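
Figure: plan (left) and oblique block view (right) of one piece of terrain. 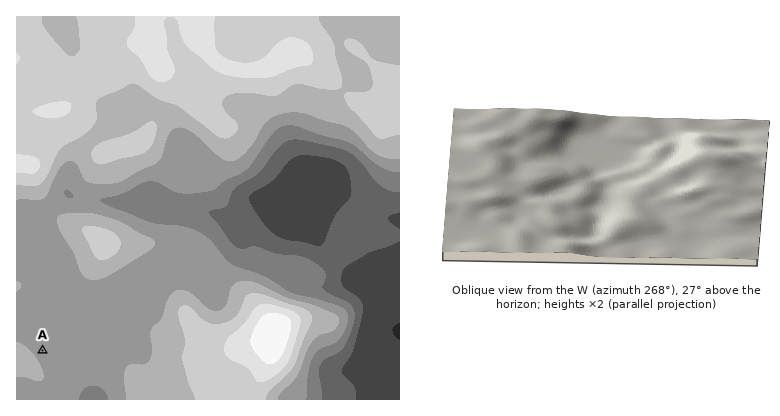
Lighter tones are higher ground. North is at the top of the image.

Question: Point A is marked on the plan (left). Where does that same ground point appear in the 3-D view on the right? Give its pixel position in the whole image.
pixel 718 248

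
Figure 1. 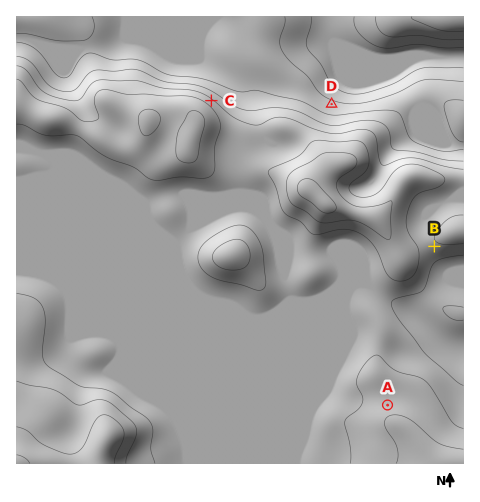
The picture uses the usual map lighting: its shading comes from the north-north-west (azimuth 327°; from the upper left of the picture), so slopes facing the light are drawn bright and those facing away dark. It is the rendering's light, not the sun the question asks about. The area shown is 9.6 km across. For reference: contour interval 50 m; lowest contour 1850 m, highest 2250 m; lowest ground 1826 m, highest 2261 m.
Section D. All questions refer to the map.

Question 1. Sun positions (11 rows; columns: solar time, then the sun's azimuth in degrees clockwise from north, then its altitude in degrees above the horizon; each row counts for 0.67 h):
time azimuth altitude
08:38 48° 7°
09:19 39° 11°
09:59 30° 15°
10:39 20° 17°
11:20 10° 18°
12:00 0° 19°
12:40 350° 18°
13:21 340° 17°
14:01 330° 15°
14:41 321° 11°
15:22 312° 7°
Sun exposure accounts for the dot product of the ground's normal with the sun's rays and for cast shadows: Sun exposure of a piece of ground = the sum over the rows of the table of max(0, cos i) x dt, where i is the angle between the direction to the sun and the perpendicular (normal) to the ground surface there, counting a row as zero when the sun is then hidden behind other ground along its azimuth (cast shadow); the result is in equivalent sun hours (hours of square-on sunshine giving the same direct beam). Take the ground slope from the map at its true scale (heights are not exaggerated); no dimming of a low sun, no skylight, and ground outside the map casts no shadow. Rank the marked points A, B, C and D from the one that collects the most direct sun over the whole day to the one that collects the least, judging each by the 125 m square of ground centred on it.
C > D > A > B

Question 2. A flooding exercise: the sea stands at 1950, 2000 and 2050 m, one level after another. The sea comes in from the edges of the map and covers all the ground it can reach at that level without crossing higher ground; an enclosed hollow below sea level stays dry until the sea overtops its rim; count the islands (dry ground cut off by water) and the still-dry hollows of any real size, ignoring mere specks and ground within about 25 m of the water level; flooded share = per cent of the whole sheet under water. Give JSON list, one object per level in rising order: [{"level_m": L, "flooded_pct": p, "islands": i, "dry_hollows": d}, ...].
[{"level_m": 1950, "flooded_pct": 15, "islands": 0, "dry_hollows": 0}, {"level_m": 2000, "flooded_pct": 20, "islands": 0, "dry_hollows": 0}, {"level_m": 2050, "flooded_pct": 25, "islands": 0, "dry_hollows": 0}]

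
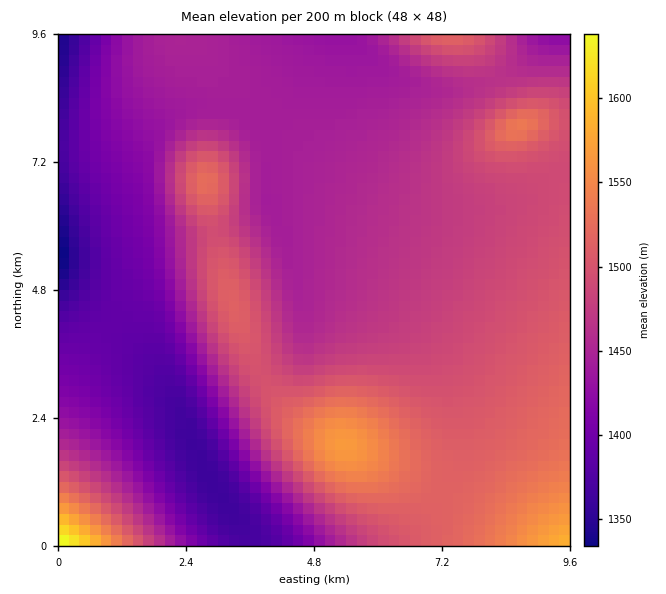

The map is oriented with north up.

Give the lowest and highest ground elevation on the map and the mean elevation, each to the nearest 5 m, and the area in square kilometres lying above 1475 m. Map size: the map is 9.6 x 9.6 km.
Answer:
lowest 1325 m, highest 1655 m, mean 1460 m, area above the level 38.8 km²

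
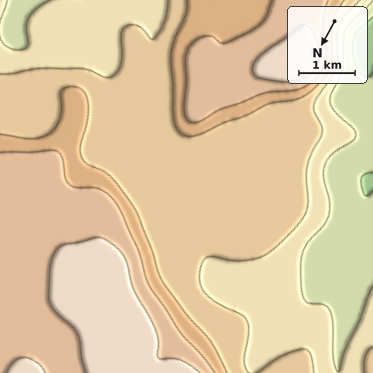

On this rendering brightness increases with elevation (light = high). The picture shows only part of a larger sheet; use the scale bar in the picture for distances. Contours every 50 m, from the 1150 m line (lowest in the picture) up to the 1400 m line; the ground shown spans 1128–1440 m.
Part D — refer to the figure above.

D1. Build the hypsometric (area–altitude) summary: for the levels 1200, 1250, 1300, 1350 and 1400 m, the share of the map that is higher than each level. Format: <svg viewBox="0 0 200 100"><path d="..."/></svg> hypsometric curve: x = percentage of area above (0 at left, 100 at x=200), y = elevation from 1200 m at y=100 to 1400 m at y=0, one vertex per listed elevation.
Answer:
<svg viewBox="0 0 200 100"><path d="M179 100l-36-25-65-25-19-25-40-25"/></svg>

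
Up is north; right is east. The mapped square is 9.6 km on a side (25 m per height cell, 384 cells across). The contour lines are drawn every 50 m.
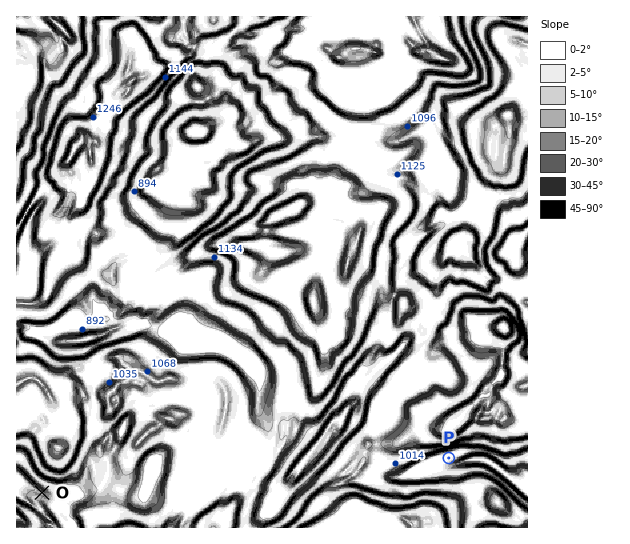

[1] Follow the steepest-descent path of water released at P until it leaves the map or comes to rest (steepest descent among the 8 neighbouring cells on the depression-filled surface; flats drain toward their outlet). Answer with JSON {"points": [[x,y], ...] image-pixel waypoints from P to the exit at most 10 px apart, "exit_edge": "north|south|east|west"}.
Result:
{"points": [[449, 458], [458, 463], [469, 459], [479, 459], [490, 463], [501, 470], [511, 479], [522, 487], [527, 493]], "exit_edge": "east"}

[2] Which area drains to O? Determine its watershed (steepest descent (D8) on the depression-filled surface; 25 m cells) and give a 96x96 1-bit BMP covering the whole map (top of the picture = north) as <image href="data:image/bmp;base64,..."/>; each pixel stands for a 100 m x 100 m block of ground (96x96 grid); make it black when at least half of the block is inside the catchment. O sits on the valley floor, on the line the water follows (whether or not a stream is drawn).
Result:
<image width="96" height="96" href="data:image/bmp;base64,Qk2+BAAAAAAAAD4AAAAoAAAAYAAAAGAAAAABAAEAAAAAAIAEAAATCwAAEwsAAAIAAAAAAAAA////AAAAAAAAAD///AAAAAAAAAAAAD///AAAAAAAAAAAIP///gAAAAAAAAAA/////wAAAAAAAAAB/////gAAAAAAAAAD/////gAAAAAAAAAH/////gAAAAAAAAAD/////wAAAAAAAAAB/////wAAAAAAAAAB/////wAAAAAAAAAB/////wAAAAAAAAAA/////gAAAAAAAAAA/////gAAAAAAAAAA/////gAAAAAAAAAA/////gAAAAAAAAAA/////AAAAAAAAAAAf////AAAAAAAAAAAP////AAAAAAAAAAAP////AAAAAAAAAAAP////gAAAAAAAAAAP////gAAAAAAAAAAP////gAAAAAAAAAAP////gAAAAAAAAAAf////wAAAAAAAAAAf////wAAAAAAAAAABj///gAAAAAAAAAAAB///gAAAAAAAAAAAA///AAAAAAAAAAAAAeAAAAAAAAAAAAAAAIAAAAAAAAAAAAAAAAAAAAAAAAAAAAAAAAAAAAAAAAAAAAAAAAAAAAAAAAAAAAAAAAAAAAAAAAAAAAAAAAAAAAAAAAAAAAAAAAAAAAAAAAAAAAAAAAAAAAAAAAAAAAAAAAAAAAAAAAAAAAAAAAAAAAAAAAAAAAAAAAAAAAAAAAAAAAAAAAAAAAAAAAAAAAAAAAAAAAAAAAAAAAAAAAAAAAAAAAAAAAAAAAAAAAAAAAAAAAAAAAAAAAAAAAAAAAAAAAAAAAAAAAAAAAAAAAAAAAAAAAAAAAAAAAAAAAAAAAAAAAAAAAAAAAAAAAAAAAAAAAAAAAAAAAAAAAAAAAAAAAAAAAAAAAAAAAAAAAAAAAAAAAAAAAAAAAAAAAAAAAAAAAAAAAAAAAAAAAAAAAAAAAAAAAAAAAAAAAAAAAAAAAAAAAAAAAAAAAAAAAAAAAAAAAAAAAAAAAAAAAAAAAAAAAAAAAAAAAAAAAAAAAAAAAAAAAAAAAAAAAAAAAAAAAAAAAAAAAAAAAAAAAAAAAAAAAAAAAAAAAAAAAAAAAAAAAAAAAAAAAAAAAAAAAAAAAAAAAAAAAAAAAAAAAAAAAAAAAAAAAAAAAAAAAAAAAAAAAAAAAAAAAAAAAAAAAAAAAAAAAAAAAAAAAAAAAAAAAAAAAAAAAAAAAAAAAAAAAAAAAAAAAAAAAAAAAAAAAAAAAAAAAAAAAAAAAAAAAAAAAAAAAAAAAAAAAAAAAAAAAAAAAAAAAAAAAAAAAAAAAAAAAAAAAAAAAAAAAAAAAAAAAAAAAAAAAAAAAAAAAAAAAAAAAAAAAAAAAAAAAAAAAAAAAAAAAAAAAAAAAAAAAAAAAAAAAAAAAAAAAAAAAAAAAAAAAAAAAAAAAAAAAAAAAAAAAAAAAAAAAAAAAAAAAAAAAAAAAAAAAAAAAAAAAAAAAAAAAAAAAAAAAAAAAAAAAAAAAAAAAAAAAAAAAAAAAAAAAAAAAAAAAAAAAAAAAAAAAAAAAAAAAAAAAAAAAAAAAAAAAAAAAAAAAAAAAAAAAAAAAAAAAAAAAAAAAAAAAAAAAAAAAAAAA="/>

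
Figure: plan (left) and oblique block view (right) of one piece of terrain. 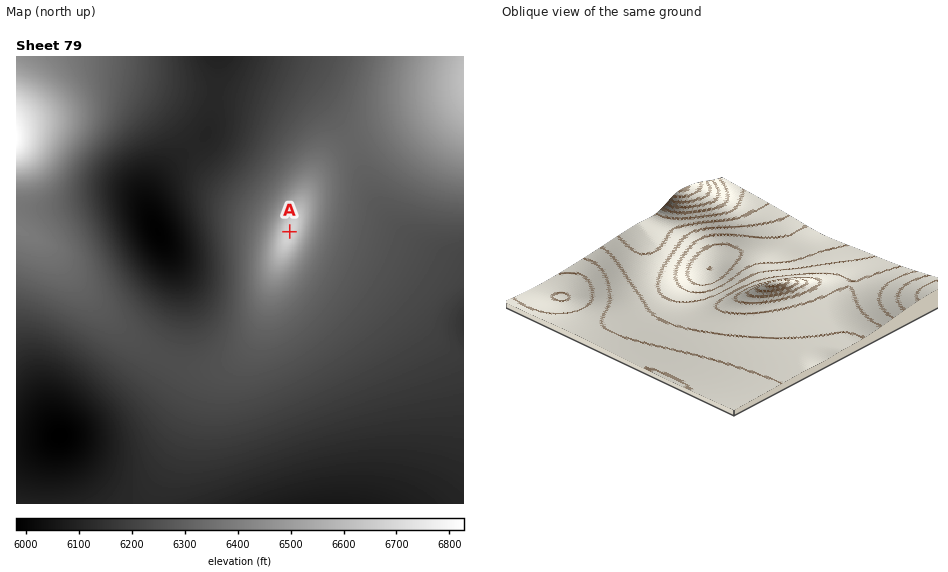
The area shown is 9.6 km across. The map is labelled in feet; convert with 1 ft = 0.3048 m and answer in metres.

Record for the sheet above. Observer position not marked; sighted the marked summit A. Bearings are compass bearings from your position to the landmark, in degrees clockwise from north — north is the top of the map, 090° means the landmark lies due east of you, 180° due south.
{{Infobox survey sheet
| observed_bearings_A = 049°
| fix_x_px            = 242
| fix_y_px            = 273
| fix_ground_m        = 1920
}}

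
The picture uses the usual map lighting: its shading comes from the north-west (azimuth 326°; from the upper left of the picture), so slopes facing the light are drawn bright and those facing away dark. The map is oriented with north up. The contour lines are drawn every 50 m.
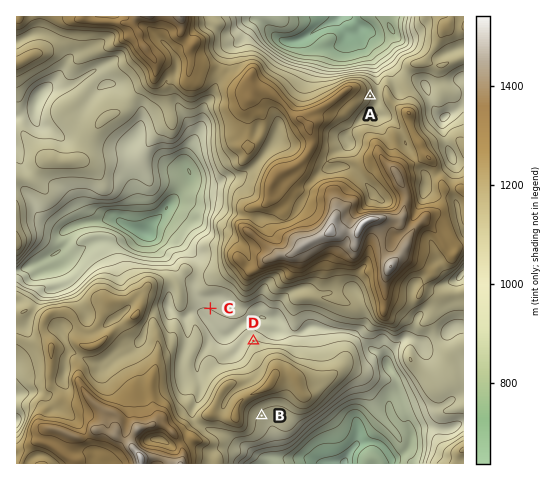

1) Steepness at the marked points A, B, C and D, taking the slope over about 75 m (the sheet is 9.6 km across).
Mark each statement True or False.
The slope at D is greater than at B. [True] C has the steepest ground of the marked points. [False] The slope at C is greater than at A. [False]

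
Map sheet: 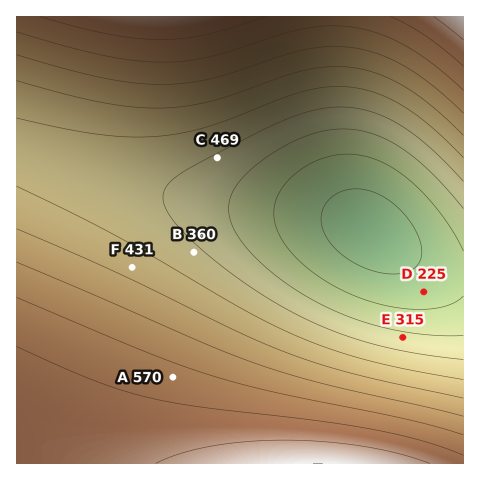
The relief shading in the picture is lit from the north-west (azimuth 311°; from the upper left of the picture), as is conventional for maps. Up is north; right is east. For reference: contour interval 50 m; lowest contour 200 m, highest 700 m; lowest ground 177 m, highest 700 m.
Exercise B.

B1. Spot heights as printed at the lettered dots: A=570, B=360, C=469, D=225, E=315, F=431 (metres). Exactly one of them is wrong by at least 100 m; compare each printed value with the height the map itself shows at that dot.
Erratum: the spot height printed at C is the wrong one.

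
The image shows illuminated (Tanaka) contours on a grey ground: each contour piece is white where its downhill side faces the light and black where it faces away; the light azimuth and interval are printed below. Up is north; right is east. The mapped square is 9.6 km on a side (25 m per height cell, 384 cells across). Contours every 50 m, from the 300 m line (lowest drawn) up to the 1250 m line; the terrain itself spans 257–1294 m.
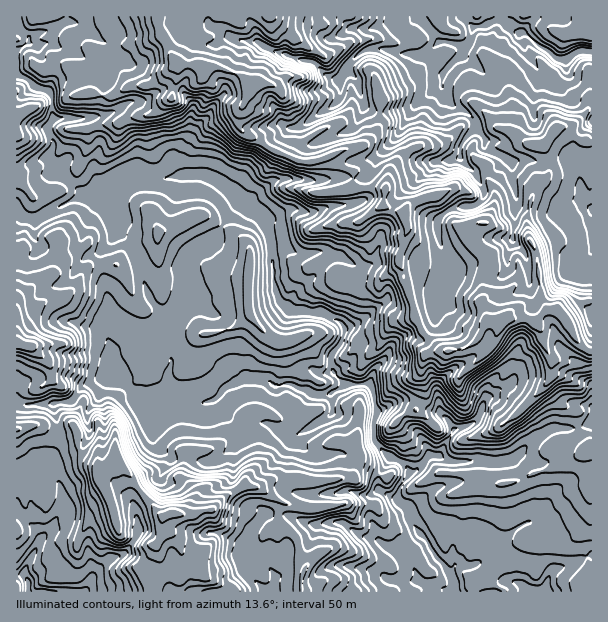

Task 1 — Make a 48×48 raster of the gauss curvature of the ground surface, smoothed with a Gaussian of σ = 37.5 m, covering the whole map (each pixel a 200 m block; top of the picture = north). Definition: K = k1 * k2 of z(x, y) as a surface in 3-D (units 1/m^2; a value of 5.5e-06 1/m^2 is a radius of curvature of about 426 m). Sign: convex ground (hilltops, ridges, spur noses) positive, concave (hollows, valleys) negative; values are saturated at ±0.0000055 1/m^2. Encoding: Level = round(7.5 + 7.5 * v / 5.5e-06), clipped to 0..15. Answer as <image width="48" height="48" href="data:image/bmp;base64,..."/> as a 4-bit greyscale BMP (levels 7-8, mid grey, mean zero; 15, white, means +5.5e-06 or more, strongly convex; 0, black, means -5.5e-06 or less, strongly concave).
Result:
<image width="48" height="48" href="data:image/bmp;base64,Qk32BAAAAAAAAHYAAAAoAAAAMAAAADAAAAABAAQAAAAAAIAEAAATCwAAEwsAABAAAAAAAAAAAAAAABEREQAiIiIAMzMzAERERABVVVUAZmZmAHd3dwCIiIgAmZmZAKqqqgC7u7sAzMzMAN3d3QDu7u4A////AOXGeHeIZ4WYgfR3eGeGiGd4dnuGmYZ4iIeId5dph3hpl5iHiIeZeJeHt3l3d3t4eHeHZnObN3iHWYd4d2eJdlh3dYaHd4d3dnd3nHeEnJdqqIeHhnm2pnh4eXiHd4d4h6eHdnTwsnZsRYeIeGi5eIdpeHeHd4d3d5V3hmjX5nZ5hWh4h4WVZ3Z4d3eId3iHeHeXh3eImMtz93eHVoiWaoZnd3eId4h4eIeXiIZ3UHdn1LuVh3d/Yc6GeoeHd4iHeHeHd2d3CahpcgeXh3Z3BlRpaId4iIiHiHd3edd4X15Il6p2WIeU9T85eWeHh3d4d3eIdqaXZFVbppeHeIh4Jxg3Wmh3iId3d3iIc5aomnmIhoZ3h3d4epyJekeGZ4iHenh2cIaomXeIh4d3iHiWmgV4Yk5HZ4eHecdjzHb2iHd4h3d3d3eXZd983zdV+HeHZIix+fSmd3d3d3h4eIamVp4IC1coiIeYd7KG1CVHiHd4h4iHd24axGhXSHrWiGd2eUuaFIZXd4h4d4iHl6Jn85hje5eJV3OLhohqmph3d3h4d3h4Z18YC4eadfaneIiliYhniIeHeHh4h3eHd4PI6GhmZ2WIaIk3ZqV4aHh3l3h3iHd3d3lbd3itTISJZ5m2Wm9H9neHeId3eIeImHVpiEuHXHV5iohokGaIhXh3eIeKh3eFaKvUd2iEGZhnWtN3m2aYdYiHd3d3iFhoh4c7WHhnmHiHxQyYqodniIh3pnd3iIh4tz13iWhnh5lXiYZ8doh4iHiHiIeId3d4Z4aHhmx3eGfIh2UMO3d3iIh3h4eHh3d4l3iXdap3d3hXeKN7h3d5d3d3d3d3h3h2h4eXdkJoh4h3d2qcl2d3d2W3d4h3iImJh5d3h8+Jd3h5fHZ3d6eWdoh1iIiHiIt2dVlpdlY3d3d6dTZnh5O5h6eHeXiIiHpndriIZqiGd3dVavpXh4iJiHeIeHeIZXdnd9do6NqIl8mPoReHh2d3d3eIiIebd3iIVpZ4YIDIgiuXmQmIiYp4WHd3iHh3eId3andmvmVxi38FeYiHd2d7aHh3d3d3h3eWtfuLYOh5mNl4d4eHiIeHWHeId3iHeIeFpVdmeId1Z9eGdYqHeFh4h4eIh4d4h3p1eqdmhmd3x3LIemhnh3eXpXd4h4d4iHp7V5aXdWcnl3qFaHdIh8ond5p5h4h2iIsGdod4m3aOpoSqdotYe2mNyDW2d4eHZ5iIlnmHhnmGh2iLd2upY1hWd5Wit3eFeIiahXeYZ0h3iXRmiIuJkm9iuHeHo6+Imbd0m1ilmGioaIind3V4t2pK2YVYpdgmhmho+HdnaLhXeXd4h3d4eVeTZ3l3wGKLd0qXKrTJeIh3d4d4d3d1VUuFiHh4p5pLVleXmkBJf6d3aHh3eHeWbot4d3iIioxZd3eG962WOHaIeWeIeHlaKSp3eIh2eBh3hobQepZ4dmZpeUeYh2WNiXh3h3eIiIh3h5aMKHpoaHiJSMd4iomoaW2GeIh3eHh4aKOcd3iIl3h4iGWGdXd3hw=="/>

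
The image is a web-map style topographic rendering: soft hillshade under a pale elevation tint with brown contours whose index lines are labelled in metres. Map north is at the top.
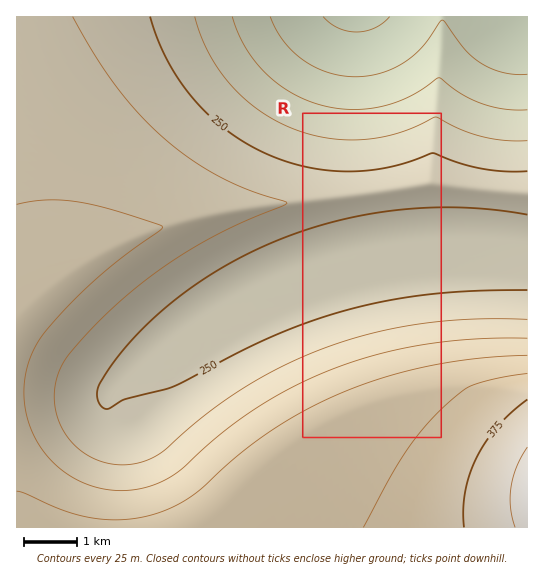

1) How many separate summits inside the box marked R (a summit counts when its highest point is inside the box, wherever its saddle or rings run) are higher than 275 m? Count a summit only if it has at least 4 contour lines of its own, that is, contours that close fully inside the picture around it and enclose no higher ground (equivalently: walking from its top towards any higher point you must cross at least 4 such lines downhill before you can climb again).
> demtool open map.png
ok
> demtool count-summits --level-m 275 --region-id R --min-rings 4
0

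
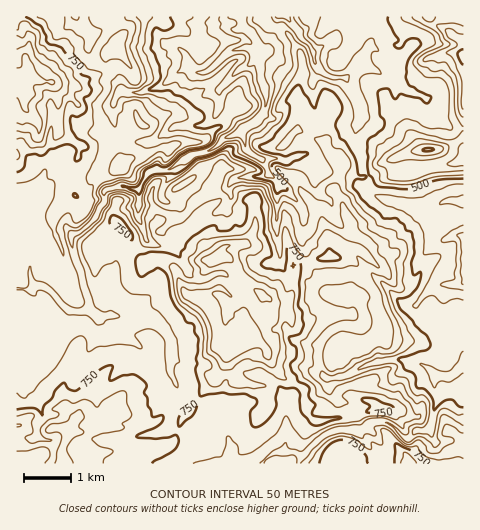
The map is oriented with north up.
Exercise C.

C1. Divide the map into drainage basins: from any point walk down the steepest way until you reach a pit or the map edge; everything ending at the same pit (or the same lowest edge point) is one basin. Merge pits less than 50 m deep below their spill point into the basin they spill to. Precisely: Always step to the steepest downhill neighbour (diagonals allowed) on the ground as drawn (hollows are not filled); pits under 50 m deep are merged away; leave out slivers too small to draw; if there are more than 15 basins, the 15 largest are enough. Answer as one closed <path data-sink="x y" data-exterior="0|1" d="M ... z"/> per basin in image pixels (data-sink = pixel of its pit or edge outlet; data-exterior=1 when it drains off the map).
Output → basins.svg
<path data-sink="241 17" data-exterior="1" d="M463 16l-133 0 0 4 39-2 4 2-9 7-8 15-18 21 2 19-11 17-4 44-28-13 4-18-4-22 6-15-1-19-18-27-12-3-8-10-153 0 7 4 4 12-4 14-11 7-1 15-3 4-26 13-21-1-26-6-1-11-4-7 5-21 13-15 15-7-42 0 1 447 440-1 3-24-11-8-5-8-33-7-18-8-14 0-5-6-15-5 0-8 25-18-3-18 4-7 2-23-8-18-1-12-17-23-11-10-16-3 10-11 11 1 2-10-6-9-9-28-9-11 6-9 3-17 3 6 5 5 7 3 8 0 18-15 29-11 18-1 2 15 3 4 26 0 3-2z"/><path data-sink="463 237" data-exterior="1" d="M456 214l-7 2-8 12-8 4-24 4-16 18-8 4-7 6-27-18-7 0-10 11 16 3 11 10 17 23 1 12 8 18-2 23-4 7 3 18-25 18 0 8 15 5 5 6 14 0 18 8 33 7 5 8 11 8-3 24 6 1 1-248z"/><path data-sink="463 202" data-exterior="1" d="M430 150l-18 1-29 11-18 15-8 0-7-3-8-10-3 16-6 9 9 11 9 28 6 9-1 9 20 18 17-10 16-18 21-3 10-5 9-12 15-1 0-47-29 1-3-4z"/><path data-sink="279 17" data-exterior="1" d="M329 16l-65 1 8 9 12 3 18 27 1 19-6 15 0 8 4 7-4 25 28 13 4-44 11-17-2-19 18-21 8-15 9-7-4-2-26 0-14 3z"/><path data-sink="76 17" data-exterior="1" d="M110 16l-51 0-16 8-13 15-5 17 5 22 26 6 21 1 26-13 3-4 1-15 11-7 0-5 4-7-4-14z"/>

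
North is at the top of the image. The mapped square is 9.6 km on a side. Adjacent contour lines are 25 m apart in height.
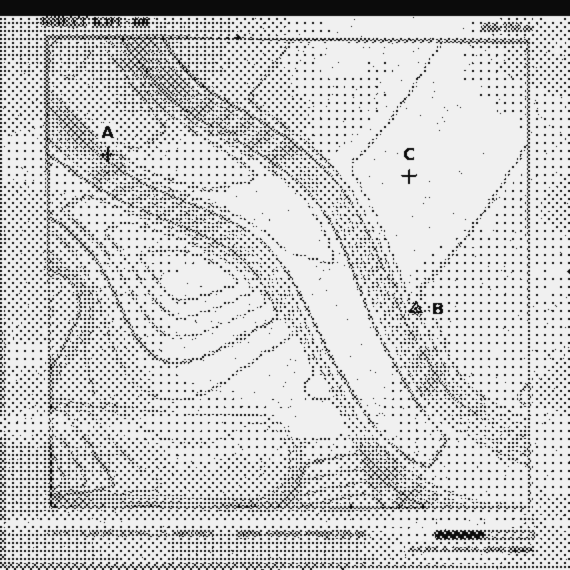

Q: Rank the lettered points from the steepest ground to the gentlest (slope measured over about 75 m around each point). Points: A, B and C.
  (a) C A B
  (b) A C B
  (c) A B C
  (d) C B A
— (c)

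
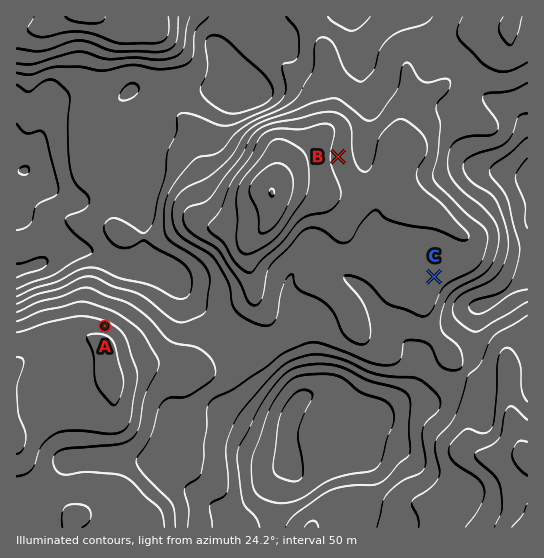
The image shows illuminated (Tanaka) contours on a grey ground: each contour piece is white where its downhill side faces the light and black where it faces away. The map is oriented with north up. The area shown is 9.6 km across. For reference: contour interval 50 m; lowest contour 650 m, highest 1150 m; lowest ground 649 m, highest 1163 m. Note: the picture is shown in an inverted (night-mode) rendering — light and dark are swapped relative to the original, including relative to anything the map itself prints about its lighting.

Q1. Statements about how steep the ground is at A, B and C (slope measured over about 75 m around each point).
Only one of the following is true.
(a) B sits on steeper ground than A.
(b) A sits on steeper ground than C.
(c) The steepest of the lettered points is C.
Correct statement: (b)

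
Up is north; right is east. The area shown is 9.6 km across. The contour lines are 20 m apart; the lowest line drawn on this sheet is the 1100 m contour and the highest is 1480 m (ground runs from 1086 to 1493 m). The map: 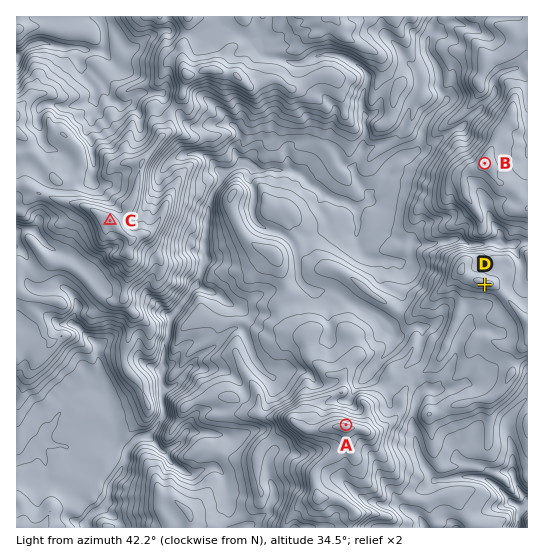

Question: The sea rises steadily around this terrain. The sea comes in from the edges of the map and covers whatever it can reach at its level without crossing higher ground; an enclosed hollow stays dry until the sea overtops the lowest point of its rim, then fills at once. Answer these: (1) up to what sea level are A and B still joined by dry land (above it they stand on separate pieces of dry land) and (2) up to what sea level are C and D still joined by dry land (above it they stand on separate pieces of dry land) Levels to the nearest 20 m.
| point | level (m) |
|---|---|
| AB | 1340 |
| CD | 1300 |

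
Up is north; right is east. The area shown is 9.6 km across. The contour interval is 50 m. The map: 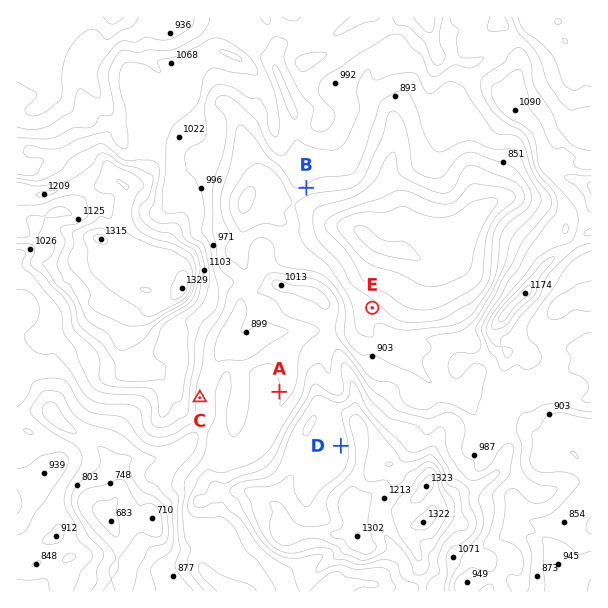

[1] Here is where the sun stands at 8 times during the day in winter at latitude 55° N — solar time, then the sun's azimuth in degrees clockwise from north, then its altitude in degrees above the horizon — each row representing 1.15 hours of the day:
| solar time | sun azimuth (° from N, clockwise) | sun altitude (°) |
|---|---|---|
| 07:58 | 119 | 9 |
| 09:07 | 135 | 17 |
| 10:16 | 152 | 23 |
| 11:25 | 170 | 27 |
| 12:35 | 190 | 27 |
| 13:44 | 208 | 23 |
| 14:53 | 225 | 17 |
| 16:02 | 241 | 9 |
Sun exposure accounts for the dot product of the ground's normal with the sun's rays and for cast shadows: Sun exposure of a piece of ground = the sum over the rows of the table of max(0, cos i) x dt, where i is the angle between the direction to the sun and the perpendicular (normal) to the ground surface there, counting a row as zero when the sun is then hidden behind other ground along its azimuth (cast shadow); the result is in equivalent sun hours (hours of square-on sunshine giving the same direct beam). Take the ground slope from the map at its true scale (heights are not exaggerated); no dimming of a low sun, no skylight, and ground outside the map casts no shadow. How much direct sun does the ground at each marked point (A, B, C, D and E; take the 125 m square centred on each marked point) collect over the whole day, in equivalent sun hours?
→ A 2.6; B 4.3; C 3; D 2.9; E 2.2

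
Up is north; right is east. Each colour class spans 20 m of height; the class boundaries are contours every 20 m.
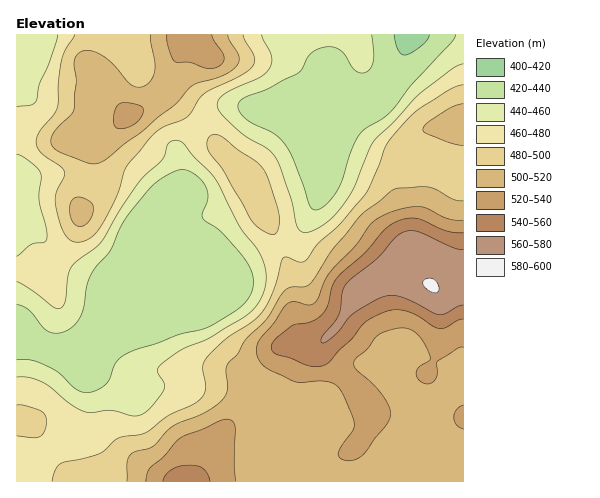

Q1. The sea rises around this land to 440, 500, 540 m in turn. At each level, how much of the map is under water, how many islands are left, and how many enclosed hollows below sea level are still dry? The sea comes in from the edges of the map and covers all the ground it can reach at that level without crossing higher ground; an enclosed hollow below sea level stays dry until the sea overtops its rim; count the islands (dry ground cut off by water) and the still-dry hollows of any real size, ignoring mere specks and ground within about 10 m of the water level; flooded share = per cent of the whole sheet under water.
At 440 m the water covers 20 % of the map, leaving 0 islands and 0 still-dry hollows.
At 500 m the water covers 63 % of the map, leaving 0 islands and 0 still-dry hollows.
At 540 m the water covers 93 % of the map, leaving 0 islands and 0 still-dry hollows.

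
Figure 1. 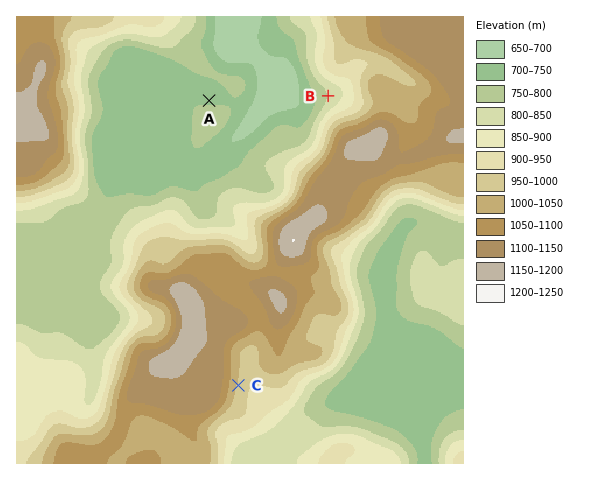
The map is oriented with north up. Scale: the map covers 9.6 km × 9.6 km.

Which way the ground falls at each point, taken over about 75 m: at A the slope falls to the N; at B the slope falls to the W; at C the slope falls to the E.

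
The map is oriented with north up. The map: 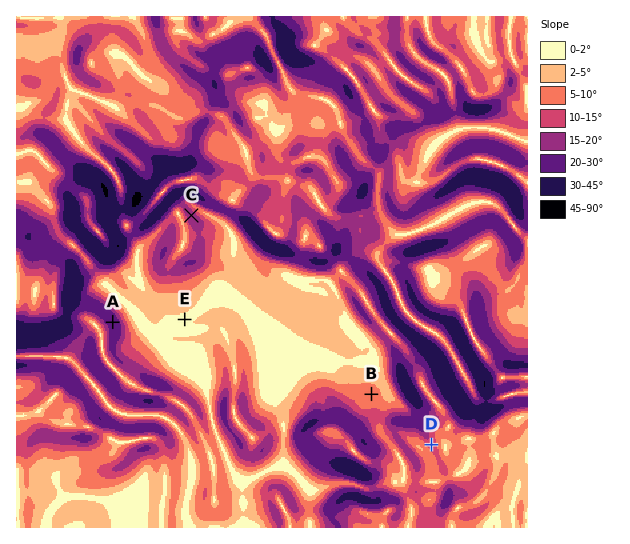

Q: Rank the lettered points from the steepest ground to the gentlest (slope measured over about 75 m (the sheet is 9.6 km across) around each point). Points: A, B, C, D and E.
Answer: A C D B E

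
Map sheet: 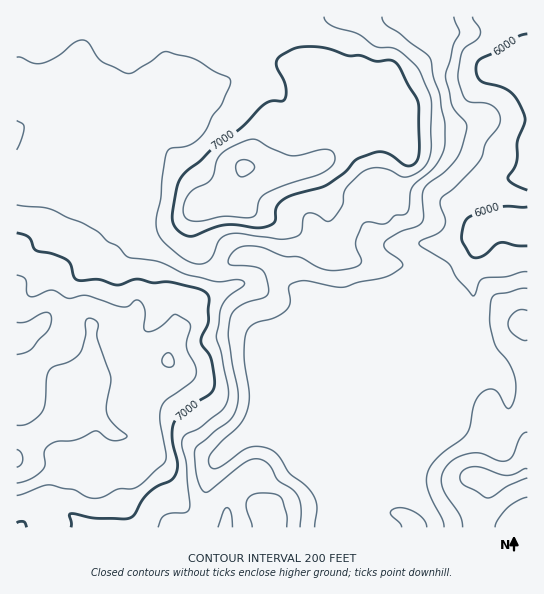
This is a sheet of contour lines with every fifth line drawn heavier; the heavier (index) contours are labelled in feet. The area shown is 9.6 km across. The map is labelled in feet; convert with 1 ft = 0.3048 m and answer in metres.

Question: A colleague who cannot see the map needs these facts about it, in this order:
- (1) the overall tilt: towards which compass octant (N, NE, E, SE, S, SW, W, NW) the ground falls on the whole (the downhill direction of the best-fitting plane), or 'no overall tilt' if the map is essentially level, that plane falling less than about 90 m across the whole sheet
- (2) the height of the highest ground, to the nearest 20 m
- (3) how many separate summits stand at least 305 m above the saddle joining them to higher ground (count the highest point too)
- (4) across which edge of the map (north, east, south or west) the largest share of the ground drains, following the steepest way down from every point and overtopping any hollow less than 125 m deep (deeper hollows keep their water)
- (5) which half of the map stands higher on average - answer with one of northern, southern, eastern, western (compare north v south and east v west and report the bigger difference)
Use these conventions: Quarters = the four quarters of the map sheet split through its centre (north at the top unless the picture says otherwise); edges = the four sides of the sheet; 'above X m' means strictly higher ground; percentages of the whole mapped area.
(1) The general tilt is down to the east (the land rises towards the west).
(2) About 2320 m is the highest elevation on the sheet.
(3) There is 1 summit with 305 m or more of prominence.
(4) Most of the ground drains across the eastern edge.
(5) On average the western half of the map is the higher ground.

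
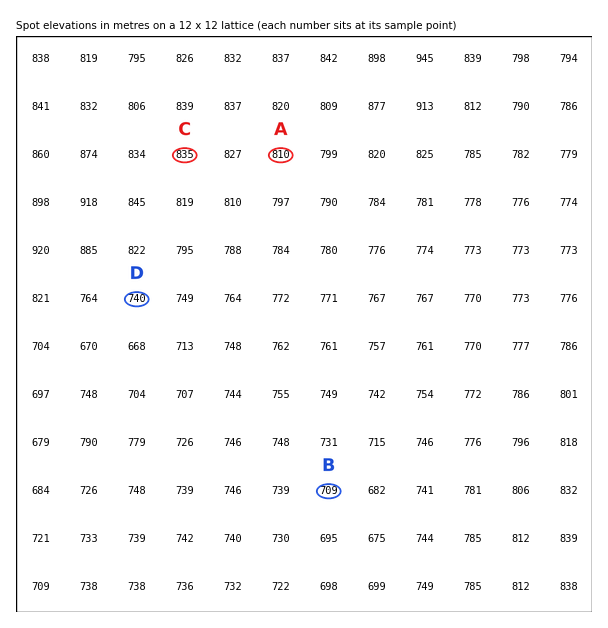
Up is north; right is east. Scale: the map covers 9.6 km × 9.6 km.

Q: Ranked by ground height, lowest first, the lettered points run B D A C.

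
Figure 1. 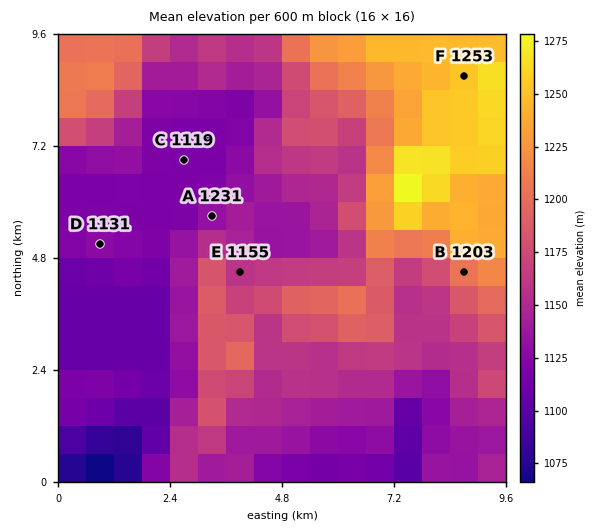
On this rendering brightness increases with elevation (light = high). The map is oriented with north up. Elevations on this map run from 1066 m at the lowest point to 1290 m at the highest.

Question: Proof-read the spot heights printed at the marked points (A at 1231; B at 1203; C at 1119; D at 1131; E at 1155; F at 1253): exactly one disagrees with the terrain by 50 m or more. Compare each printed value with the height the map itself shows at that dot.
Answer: A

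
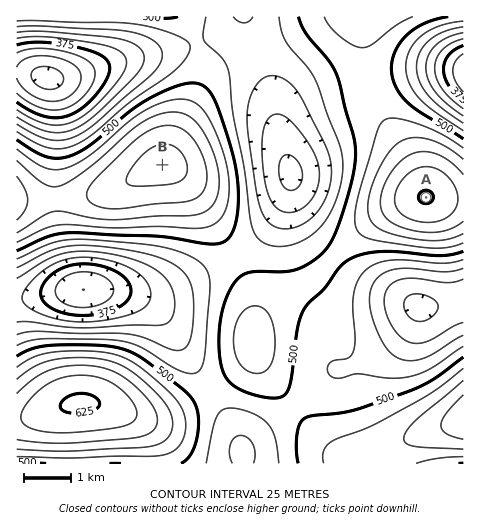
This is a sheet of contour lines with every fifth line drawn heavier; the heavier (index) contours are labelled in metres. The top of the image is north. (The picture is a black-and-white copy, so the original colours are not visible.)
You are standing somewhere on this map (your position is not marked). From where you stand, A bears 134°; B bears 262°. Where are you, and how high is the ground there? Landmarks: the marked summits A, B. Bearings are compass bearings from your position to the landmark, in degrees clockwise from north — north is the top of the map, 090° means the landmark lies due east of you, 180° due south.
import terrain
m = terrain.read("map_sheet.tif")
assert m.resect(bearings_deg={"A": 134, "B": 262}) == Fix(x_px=363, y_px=137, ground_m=510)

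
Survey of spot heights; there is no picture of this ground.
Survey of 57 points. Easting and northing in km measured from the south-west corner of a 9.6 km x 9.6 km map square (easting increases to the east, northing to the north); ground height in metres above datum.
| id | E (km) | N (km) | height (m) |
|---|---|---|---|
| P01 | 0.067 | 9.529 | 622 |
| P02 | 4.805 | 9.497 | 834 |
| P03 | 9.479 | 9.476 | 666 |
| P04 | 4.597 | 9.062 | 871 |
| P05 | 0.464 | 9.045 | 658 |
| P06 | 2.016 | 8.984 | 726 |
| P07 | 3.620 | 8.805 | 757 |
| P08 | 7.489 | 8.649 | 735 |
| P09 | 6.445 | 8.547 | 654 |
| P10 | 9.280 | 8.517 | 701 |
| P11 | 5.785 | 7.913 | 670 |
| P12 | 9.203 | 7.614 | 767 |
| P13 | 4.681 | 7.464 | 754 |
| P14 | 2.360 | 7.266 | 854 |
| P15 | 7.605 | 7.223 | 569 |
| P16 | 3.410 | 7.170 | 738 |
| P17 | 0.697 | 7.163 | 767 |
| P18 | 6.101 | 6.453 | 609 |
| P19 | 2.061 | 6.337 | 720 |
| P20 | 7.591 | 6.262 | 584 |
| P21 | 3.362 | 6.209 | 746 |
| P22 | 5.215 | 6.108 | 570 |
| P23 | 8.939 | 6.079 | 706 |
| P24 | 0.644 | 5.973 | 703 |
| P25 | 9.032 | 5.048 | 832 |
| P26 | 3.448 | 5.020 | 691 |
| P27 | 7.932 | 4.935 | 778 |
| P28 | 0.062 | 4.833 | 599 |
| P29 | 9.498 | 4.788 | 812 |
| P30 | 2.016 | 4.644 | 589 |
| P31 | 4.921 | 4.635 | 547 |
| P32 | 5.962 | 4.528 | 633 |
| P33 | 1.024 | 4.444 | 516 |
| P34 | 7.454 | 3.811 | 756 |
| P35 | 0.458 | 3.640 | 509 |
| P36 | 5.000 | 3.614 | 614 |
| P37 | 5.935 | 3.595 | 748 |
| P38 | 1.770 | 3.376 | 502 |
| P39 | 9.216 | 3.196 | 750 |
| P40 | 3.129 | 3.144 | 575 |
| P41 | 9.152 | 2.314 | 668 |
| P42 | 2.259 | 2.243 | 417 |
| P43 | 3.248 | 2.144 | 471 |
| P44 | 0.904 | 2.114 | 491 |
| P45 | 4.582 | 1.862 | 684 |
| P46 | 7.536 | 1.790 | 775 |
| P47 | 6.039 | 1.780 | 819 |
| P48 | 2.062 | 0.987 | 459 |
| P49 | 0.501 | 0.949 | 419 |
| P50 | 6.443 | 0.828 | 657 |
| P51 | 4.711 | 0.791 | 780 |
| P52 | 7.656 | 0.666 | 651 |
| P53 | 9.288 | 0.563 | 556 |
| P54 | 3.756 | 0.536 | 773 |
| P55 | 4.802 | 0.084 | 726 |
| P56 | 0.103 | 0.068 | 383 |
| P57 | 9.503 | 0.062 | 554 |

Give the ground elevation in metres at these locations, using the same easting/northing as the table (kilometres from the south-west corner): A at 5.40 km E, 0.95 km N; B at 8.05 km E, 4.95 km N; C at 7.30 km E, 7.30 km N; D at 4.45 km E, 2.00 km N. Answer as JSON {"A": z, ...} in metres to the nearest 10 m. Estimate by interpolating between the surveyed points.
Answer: {"A": 780, "B": 780, "C": 570, "D": 630}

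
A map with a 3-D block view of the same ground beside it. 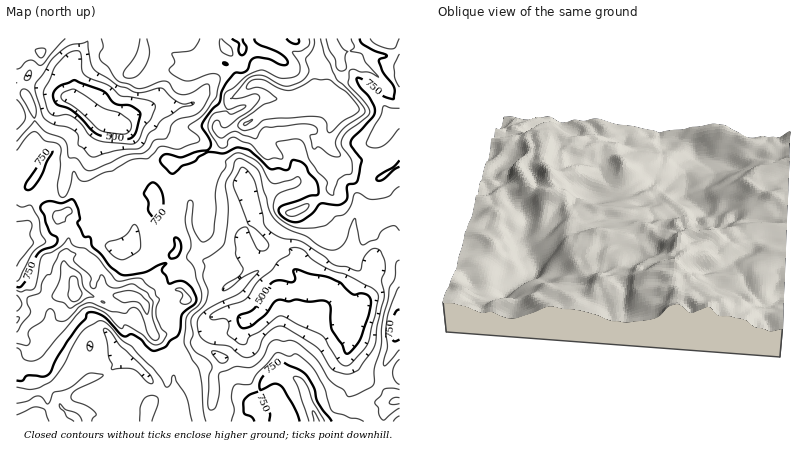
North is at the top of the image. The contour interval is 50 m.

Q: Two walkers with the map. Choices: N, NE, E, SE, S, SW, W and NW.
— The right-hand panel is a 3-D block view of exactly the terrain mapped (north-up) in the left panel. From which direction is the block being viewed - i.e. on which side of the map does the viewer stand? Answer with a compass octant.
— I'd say W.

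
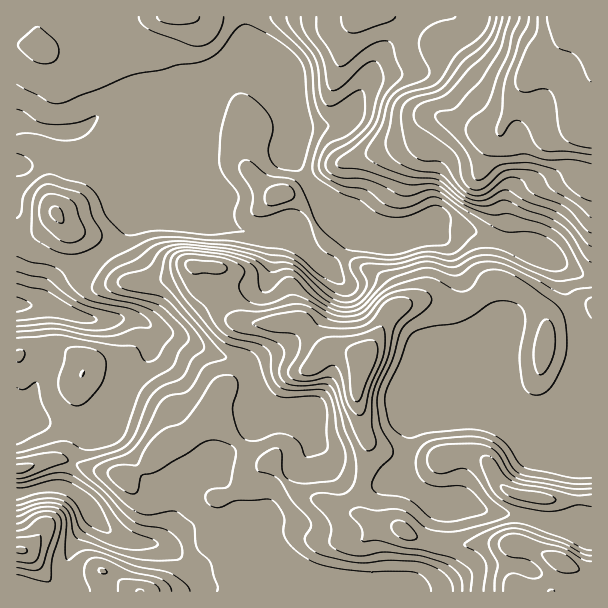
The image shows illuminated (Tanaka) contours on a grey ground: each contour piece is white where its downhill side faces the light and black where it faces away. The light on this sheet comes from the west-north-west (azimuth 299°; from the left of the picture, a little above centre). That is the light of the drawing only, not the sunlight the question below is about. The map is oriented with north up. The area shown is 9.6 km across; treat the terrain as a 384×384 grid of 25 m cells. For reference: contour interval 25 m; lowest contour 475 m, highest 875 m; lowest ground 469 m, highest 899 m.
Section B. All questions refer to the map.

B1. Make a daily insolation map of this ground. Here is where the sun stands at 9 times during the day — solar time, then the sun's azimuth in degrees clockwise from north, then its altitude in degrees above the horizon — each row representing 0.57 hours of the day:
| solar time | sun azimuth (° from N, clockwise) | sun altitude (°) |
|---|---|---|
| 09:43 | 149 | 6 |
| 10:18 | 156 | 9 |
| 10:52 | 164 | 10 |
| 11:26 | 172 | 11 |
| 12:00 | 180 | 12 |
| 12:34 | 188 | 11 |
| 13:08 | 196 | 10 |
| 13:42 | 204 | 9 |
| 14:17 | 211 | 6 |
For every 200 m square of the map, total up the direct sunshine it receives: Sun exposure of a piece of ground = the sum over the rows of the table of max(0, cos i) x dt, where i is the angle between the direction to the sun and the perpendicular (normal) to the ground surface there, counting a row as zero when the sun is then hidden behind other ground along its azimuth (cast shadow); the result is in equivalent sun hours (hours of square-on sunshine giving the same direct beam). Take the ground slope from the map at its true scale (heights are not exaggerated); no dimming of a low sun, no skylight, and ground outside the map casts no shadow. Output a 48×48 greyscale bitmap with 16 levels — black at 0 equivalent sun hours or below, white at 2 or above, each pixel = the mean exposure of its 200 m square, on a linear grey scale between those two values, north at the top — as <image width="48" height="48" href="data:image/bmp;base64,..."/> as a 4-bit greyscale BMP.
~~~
<image width="48" height="48" href="data:image/bmp;base64,Qk32BAAAAAAAAHYAAAAoAAAAMAAAADAAAAABAAQAAAAAAIAEAAATCwAAEwsAABAAAAAAAAAAAAAAABEREQAiIiIAMzMzAERERABVVVUAZmZmAHd3dwCIiIgAmZmZAKqqqgC7u7sAzMzMAN3d3QDu7u4A////AIh1V4hjIjRWZ2ZmZnd3d3dmd3ZmZDNGZtyFVncwABNGd2ZmZ4iZqpmImqhlQ0V5l+uGVCEAASR4dmZmeKvN3czd3bmIiJqWMWaIUgAAEkZ4h2Znmqqrq83uy5iImYUQAAOIUQAliIh2ZmZ3h2ZmZ5qnQzNDIhAAEwJWUiR6u6h2Znd2Zmd3d2ZCEREQAAATRQABNGirqYd4iIh3eJmHZTITRVQzNGmpiAAAFYu6iId3d4mYiIZDQzI1ZmZ6zcuYiGEBSdy4d3h2VXiYdCIkVVVWiIiagxEAAP65rLl2d3ZmZmd4UzNFZ3ZnmqmYIAAAAEerljIkaIdmZmZ3ZVVVeHdniamFIAACNAATQgACVoiHZ2RFZmVniYZVRFZCIjRVZiESMzISNFZ4iGQzRVZ5l1RDEAEAFGZmZmVEVmZUREVol1VDNFZ4hkNDIQACRmZmZmZniGZlRFVVZmZmZmZ5l1VmZVVWZmZmZmZ4iYdlREVEVnZniHiKp1ZmZmZmZndmZnd4iIh2QyNFV3Z6zuyoiHdmZmZmZ5qWZodmZ4d2QyNEVWaKz/+3eqhmZmZmZ3iXZodlVndmQzREM0Z3Vpunebl2ZmZmZ3eIZnh2VEVWVVVDRniGVEeHZ5l3ZmZmZmd3djVlMRE0VURGnMy6hkRTI2h3d3dmZmZmZwAQAAASNWebzN3MqFIQAViYiHd2ZlVmZwAAABNEaKvLl2VVZ1IAAUm6mIiHd2VVZxESSczczLu5ZCEAARAAATaZiHeIiHVEZ4iKzM3/7LuoZUMREQAAAAAkZVVomHQzVKu6l2eZmZmYh2ZDMhAAEhACMzRndkISIaqodkMiNHmImXZCEAATZCABERNEIQASNpmZmGQiNFVDIREAABNVIQAAAAEAAAJFioiaupZCIhAAAAAAAUdiAAAAABEAAkZ5mXeaqYZDEAAAAAASNGU1VEMhEkQ0d4iqqleZZUREMgAAABRmV3RVVmdlVVaaqavLulZ2VVVVVUIQAUabumVmabvLh53smszLqWUyNEVmZVRDNEV6yVZoqpq8zf/9u8zMu0MREjVmZlVVZ3dTRFjMuqq87/7typiaqDISI1ZmZmZmeIdBAnzczMzO/aiby5mIZmZVVmd2ZmZnd2VDI2eJq6u7uod53t3KmYhmZnd3ZmZmZmVWZVMjV4iIiJmZu7zM3mVEVVZ3dmZmZmd3ZlMRE1d4iqmIh4iJuzVndlVmZmZmZmZmZmVCEkZ4mYZmd3d3ZYmZmHVWZmZmZVVVZniGREZndlRFZ3d2VZiIiIdmZmZmZVRFZnmodURDM0RFaId2Z4h3iJmId3d2ZURWZniadjEAATRFaIh2Z4iHeJmZiId3ZlVmZmeJl1MREjRFVomHd4iId3iZmIiIdmZmZ3eJmHdmVDNERGd3d4iHZmZ3d4iZl2ZmeamImXd3ZkIjREV4iGZmZlVVZ4mZmHZ4q7mImpdmZlMiRUV4h1VVZmZmeaqYiIiauph3iZh2VVQzREV4d2ZmZmZmiZh3d3iIh2Znd4h2ZVVURFZ3Zg=="/>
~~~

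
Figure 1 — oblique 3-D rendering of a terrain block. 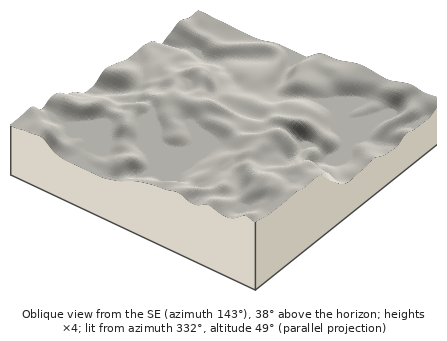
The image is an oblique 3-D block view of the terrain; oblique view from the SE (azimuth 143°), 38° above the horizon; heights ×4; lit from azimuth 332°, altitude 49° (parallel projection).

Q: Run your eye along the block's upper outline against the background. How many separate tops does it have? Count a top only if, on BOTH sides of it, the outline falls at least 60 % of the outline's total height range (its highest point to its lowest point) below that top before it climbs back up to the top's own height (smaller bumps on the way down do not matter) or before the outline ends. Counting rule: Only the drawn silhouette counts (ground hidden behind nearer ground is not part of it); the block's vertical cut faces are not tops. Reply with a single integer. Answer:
1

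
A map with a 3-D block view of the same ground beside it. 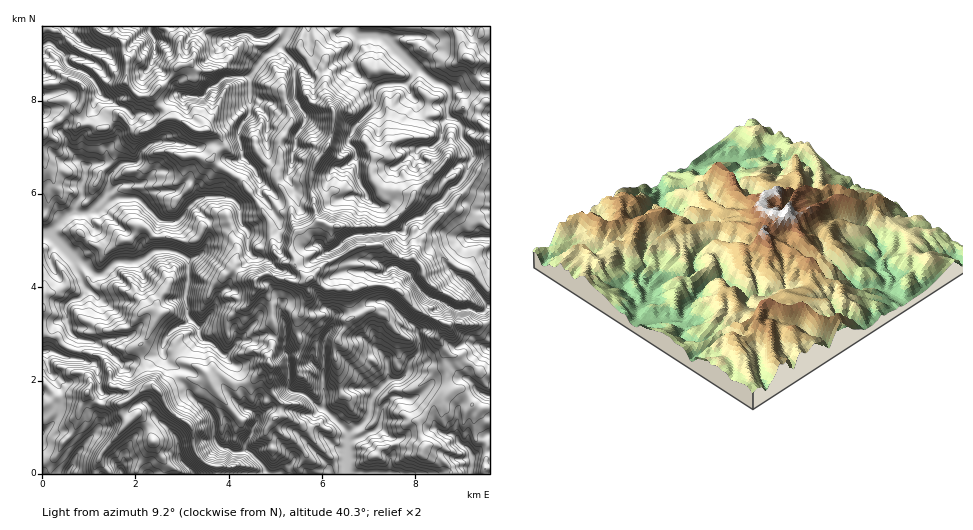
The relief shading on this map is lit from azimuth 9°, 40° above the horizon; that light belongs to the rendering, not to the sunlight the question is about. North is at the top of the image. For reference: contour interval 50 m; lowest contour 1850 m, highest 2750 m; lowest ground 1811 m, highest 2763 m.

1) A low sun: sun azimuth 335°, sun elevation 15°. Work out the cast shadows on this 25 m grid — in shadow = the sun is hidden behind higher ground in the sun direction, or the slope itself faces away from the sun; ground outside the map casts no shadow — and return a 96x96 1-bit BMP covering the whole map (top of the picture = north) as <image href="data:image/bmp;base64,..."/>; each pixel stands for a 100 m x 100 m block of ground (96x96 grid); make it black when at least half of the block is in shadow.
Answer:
<image width="96" height="96" href="data:image/bmp;base64,Qk2+BAAAAAAAAD4AAAAoAAAAYAAAAGAAAAABAAEAAAAAAIAEAAATCwAAEwsAAAIAAAAAAAAA////AAAAAAA/Hef9////+A///BE/H/fj/////g///nAfD/vv4Af/7gfv8PAfj/v/0B//HAFzw/gPh/v+PP9/OABwD5wPw/n+f/8+YwAwDDwH4fz+f///xwAAAfwD8PwP/3//jwAAAPAB+Pwf+3z/n4wMA/GB/Hw/+zz/OP8CF/HA/Dz+eR5/D/0AH7EA/B38PQ4///+AA5QA/g/wGQcH//+AAJMA/nfgGB+P//+AAIEAeH/AOD/f/7/AAIAAYD/AcH5e/5/gAAAAYA/AYGc//h//gAcAM8eAAAd//n/5wA8AMAAAAAf//v/4QA8AAAAAAAf//v/8ABwHAAAAAAN9////AD0RAQAAAAF8/f//gHgQAAAAAAH9/f//gHgAEAAAABA9/f///PwH8HAAADh9/f///v4/wLAAAZx9///////8AIBAAcA9///////gAAHgBcA5///////gf4HgHPg5//////8A//HxiP84//////8AAfj8gP+5//////8AABj+MN+5//////9wAAx/eN+Z////+AB4AAR//H+5////4A4MAAAfPD/wf///w/4cAAAHPB/w////H/8+AAAfHw/////+H/t/AAA/HYf////8PwMPAAA/Dgf////4fgcGAAAfD4P//J/g+A4AAAAPB8P/+AEB4BwAAAAPAYPwfAADwDgABgADAIGAPwHnuPAADwgHAAAYH///jOAAD/wDgAAYD///gQAAB/4D4AAAY///AAAAZ///8AIAcP/wAAEAA///8AIAH3/gAAMB4P//8AAA39+AAAEBgH//8AAA/+AMI+AAgA/gOAAAe/4eB/9gAAwAMAAAO//+H//gAAQAEAAAAf//n+/wAAA+AAwAAAA/z+TwAAB+AAAAAAAP5+B+AAB/AEAAAAAH8/B+YAAPgAAAAAAD+aM/fAAHwCAAEABB/PI/PAQH//gAEwAB/nE3HnwD//gAD/gA/zABnhg5/8AAH+AA/98DnsB8/4AAP9gAf8+Hj/xGz8AAP/gAP+8Hhv/z7wAAP/gAD+YBh5PxtgAYP/gAD+IAe8P7mAIIP/gwB/Ae///7k+YMH/h8A/E////7h+gMH/gcAfF////wP8AMD/AHgIF//////2AOB/AP+AH//7///mAOA/Af+AzP/5///OAOA+AH/BgP/4///eAPA/AADEA/z8P/mOEHA/AADAA4wcD+B+EHA/gABAgMAIB8B/ADA/gAHkAAQA8AB7gAAfwAHsAA4D+AB/gA4d4AAuPg4H+AA/gA4E4ABgHgcH/+e/gGAAIADgEAc////fhGAAIABgDgc+D//fwOAAMAAAD/ZeB///wMAAfgAEEfAEAf//wEAAP+B+AAMBwef/wEAAP+D/4AcD4Of/wEAQP6H/8B4D4GB/4EAYAAH/8DgB8AYP4ABAAAAP8AMB8AYP8DA8AAQDwB4AMAYH+HA+AA4AAfBg0AMD/kAOAAgAB8PyQCBhfgAGACAAHwPzICD8fgAAAAAAPwHBgCD//wAAP/wAPwEA7AH//AAwf/4AAAAAZAD//gAY//AAA="/>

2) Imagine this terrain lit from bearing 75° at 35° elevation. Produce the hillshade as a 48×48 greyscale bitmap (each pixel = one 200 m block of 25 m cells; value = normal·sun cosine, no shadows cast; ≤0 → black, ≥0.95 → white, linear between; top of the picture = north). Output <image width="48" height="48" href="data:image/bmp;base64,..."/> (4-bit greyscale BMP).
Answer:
<image width="48" height="48" href="data:image/bmp;base64,Qk32BAAAAAAAAHYAAAAoAAAAMAAAADAAAAABAAQAAAAAAIAEAAATCwAAEwsAABAAAAAAAAAAAAAAABEREQAiIiIAMzMzAERERABVVVUAZmZmAHd3dwCIiIgAmZmZAKqqqgC7u7sAzMzMAN3d3QDu7u4A////AJqlBK6Dh2rqAI3u7FZoipqnZWdUNGrsQXm4A7yFZo3QC83d5DmXm6ulN6c0WL3bUlipUWqWRr6An+27UGyYuryVR6hUe83rVFWalSeXRs5x39WIM5qrq8uoZ5hle97FWVZoqTF5eNwh37R5coq6u724mGRWnMuGioZHqlA5rLMJ/6Rcw1u83NuIiGNHqpmHmZhFmVFJu0PN7VSdpUnd3aVJuVN4iZqXmplTaGN7tjztx1jKd2rO+1N82VaIZ5qYvIlibJRWha/rhoqXh5/reWOd2Wd4dnms3Lpja2SXSe/JeJmYh7+hnWO8uoZmiHm8lbdFmmnHWMypiKunVK1y7TO7qqmGVnm5eFaKp0u2erqIibyVMr+W+yTLq7eYRWiZq4mXVZpWiqiKqslFRO9X20S7zbaYU1i8zFRpmnRXm7ibu4VUZt5GzEK93GV5cWq83XnLdmZla8mNxxSYZatGzFPNuVSNcWi8qay2VWeIaMyroxWHZZtWvJR6qEfdQAfLzM2UepdVeKvdUxNohps2vLdaqHzDAWze7d2Wm5YzaK36FlE3mJlIvLdpqssQju7czdy6mnQ0aL74BXREealki3VoqpEK/6Ns/bu8t1RHl43pA3dRSrcyeFZ6qEGf41zvw8u9p2ZppUvrAVdRW4VFmrqrqprtJ+7sV8rMqYZqlEr7EkZ1WLlFnNy7vLvUPv2orKvLhYqpdFnbMjSbl0JKubyqq7lUv+y7zLu4ZHmHmYqlQxOMoyNazaeaqYq77t3KvbqFVnZ5mHQjiCOLc2M6y6tmq+/Jzd3Lq5hVmmaJh4mXmVSsc2MoqIrLq823nNy7uphouWdmrcpkWHfLM3UliJvMzcy5i8upmMuZmIZYzZZ0R1nXJZZnSMq9zJnMlpu7u7qpmYd6xxSqVXrFF5aYXOqsynaKy3m8zKm7iamZYzaqp4hAWYeXbNu9tGh5zLecvIrLiLl2Vmdoh3UUulemjbrOgomJzMt5zJrLh6l2dmZ4ZmVb1zmUjcrcRbqZm8y4m6u9pqlniHRWZnm9skukXN3IOMqqdrzZeczMl3iXVFNHd63bI3u0Kc3ZJrzLhWzrYqu5d3dXZFeJiJvoGYvGE874F7zcqFn9QJumdnY0eHd1Ro31O3rWI8/zS6rLu4jZANx2ZYgxaYUQSd/lW3faQ272W5mrvcq2I6pmiJhmZnY2rO/qSXXOcB7raJq6vMuCN2ZnqoeZZVe6m+7thmXOQA7t2Hm6qtpEi3dnvJdURYvKms7ulDXqAF3+22m6ishGeHiGvoECab3ruVz+ginVJ63d23m5atpnZph23SAqtpyVrZbucUvXaL3Ly6mXnLdVVWaM1iJN1mh3vL3LdFvZZr3KiJm7qVVVi1rJRFNL2kN6zcvNtlvYN73YWazbdEVmrIykVWMq7VJq78rdyoqTWL7Hes2nVWU4zalFh0A87mJqz9q93Lg1mbzairp1eYVa3WR6UiOd/UB7ztyryqlWmsu7mpdniHV7umnGAmi9+gWcqJq8ict1i8u5iHZ4h2arhw=="/>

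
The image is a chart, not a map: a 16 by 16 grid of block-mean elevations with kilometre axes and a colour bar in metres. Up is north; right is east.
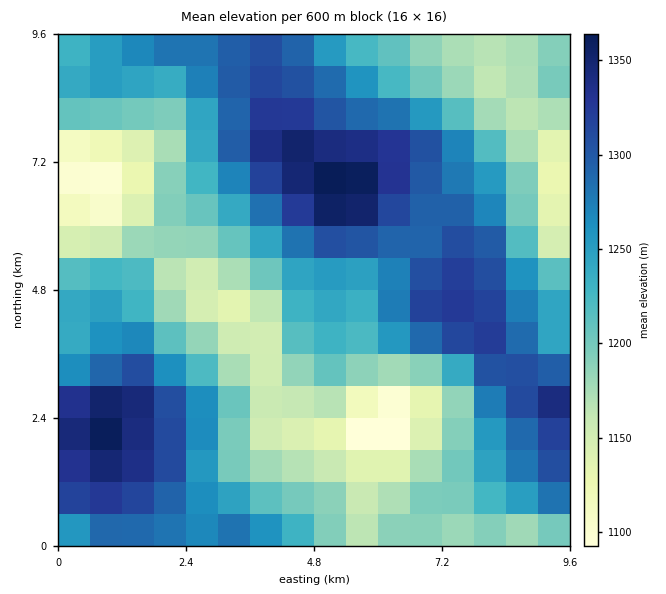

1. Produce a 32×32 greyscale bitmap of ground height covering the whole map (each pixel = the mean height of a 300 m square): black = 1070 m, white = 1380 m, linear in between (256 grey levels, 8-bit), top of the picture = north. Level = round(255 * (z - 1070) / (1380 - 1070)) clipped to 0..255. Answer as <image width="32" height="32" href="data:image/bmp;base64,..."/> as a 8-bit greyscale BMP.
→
<image width="32" height="32" href="data:image/bmp;base64,Qk02CAAAAAAAADYEAAAoAAAAIAAAACAAAAABAAgAAAAAAAAEAAATCwAAEwsAAAABAAAAAAAAAAAAAAEBAQACAgIAAwMDAAQEBAAFBQUABgYGAAcHBwAICAgACQkJAAoKCgALCwsADAwMAA0NDQAODg4ADw8PABAQEAAREREAEhISABMTEwAUFBQAFRUVABYWFgAXFxcAGBgYABkZGQAaGhoAGxsbABwcHAAdHR0AHh4eAB8fHwAgICAAISEhACIiIgAjIyMAJCQkACUlJQAmJiYAJycnACgoKAApKSkAKioqACsrKwAsLCwALS0tAC4uLgAvLy8AMDAwADExMQAyMjIAMzMzADQ0NAA1NTUANjY2ADc3NwA4ODgAOTk5ADo6OgA7OzsAPDw8AD09PQA+Pj4APz8/AEBAQABBQUEAQkJCAENDQwBEREQARUVFAEZGRgBHR0cASEhIAElJSQBKSkoAS0tLAExMTABNTU0ATk5OAE9PTwBQUFAAUVFRAFJSUgBTU1MAVFRUAFVVVQBWVlYAV1dXAFhYWABZWVkAWlpaAFtbWwBcXFwAXV1dAF5eXgBfX18AYGBgAGFhYQBiYmIAY2NjAGRkZABlZWUAZmZmAGdnZwBoaGgAaWlpAGpqagBra2sAbGxsAG1tbQBubm4Ab29vAHBwcABxcXEAcnJyAHNzcwB0dHQAdXV1AHZ2dgB3d3cAeHh4AHl5eQB6enoAe3t7AHx8fAB9fX0Afn5+AH9/fwCAgIAAgYGBAIKCggCDg4MAhISEAIWFhQCGhoYAh4eHAIiIiACJiYkAioqKAIuLiwCMjIwAjY2NAI6OjgCPj48AkJCQAJGRkQCSkpIAk5OTAJSUlACVlZUAlpaWAJeXlwCYmJgAmZmZAJqamgCbm5sAnJycAJ2dnQCenp4An5+fAKCgoAChoaEAoqKiAKOjowCkpKQApaWlAKampgCnp6cAqKioAKmpqQCqqqoAq6urAKysrACtra0Arq6uAK+vrwCwsLAAsbGxALKysgCzs7MAtLS0ALW1tQC2trYAt7e3ALi4uAC5ubkAurq6ALu7uwC8vLwAvb29AL6+vgC/v78AwMDAAMHBwQDCwsIAw8PDAMTExADFxcUAxsbGAMfHxwDIyMgAycnJAMrKygDLy8sAzMzMAM3NzQDOzs4Az8/PANDQ0ADR0dEA0tLSANPT0wDU1NQA1dXVANbW1gDX19cA2NjYANnZ2QDa2toA29vbANzc3ADd3d0A3t7eAN/f3wDg4OAA4eHhAOLi4gDj4+MA5OTkAOXl5QDm5uYA5+fnAOjo6ADp6ekA6urqAOvr6wDs7OwA7e3tAO7u7gDv7+8A8PDwAPHx8QDy8vIA8/PzAPT09AD19fUA9vb2APf39wD4+PgA+fn5APr6+gD7+/sA/Pz8AP39/QD+/v4A////AISTp7Cvr6+poaKws6yiloRwXFBTYGxoXFdcYFtRT1dhn667vrq1saujpK6omIl/eG1cTElVZmlfWWBra2JkcYC/x8zMyMC5r6WhopaDdnBual5NRE1gamVhaHeAgomXptPV19vWzMG0o5OLf3JrZ2JgXVFDR1lnaGlwfY+cqbfG19je5d/Uyr2liHRpYl9bVVFSSzo5TFpfZ3ODl6aywM/V2ePq4tjQxKyIa1xTTUtHQz81JCQ2SVVidYqeqbC6yNrg6+/k2M7CrY5vWUlAPTw4Lh0PECA3TF5yjKOtsr3M5Ony9OjZy76umHtfST07PTotFwgHEihBVWyLpbO9zN7h5u7069zOv66cg2VNQkNISz8lDggSJDpOapKvvMnZ6cvP2OXm2sq5pZB4X0xFS1ZeWEAlHSMvPVF0osDIztfjq623ydPJtaGPfGZSRURRY21rXUxFRkpTZomyycvHx8qRlKC0wbechnlsWUg/Q1hwenZuamtscXyQqsHKxLiuqIiMl6iypohyaGBSQjxIZX+FfHZ7h5Keq7rI0M2/q5iOiIyWn6GRd2VcU0Y4OE5xio2DfYibrbzHztPVzrykj4eJjpSVj39qWU1CNzE5VHiOkYiCip61x8/R09LJtJ+RjIuPkI+HdVxIPTY1OkZgfo+RiYSKm7TJ0dLSz8OvnpOOg4eJi4l0VUI7PEVRW26EkpONio6bsMPO0dDLvqyZiX9rcHR8gXRaTEpMV2ZxfY+cnpqXmaGsucXMzcm9pYZuY0xPUVllaF5ZWFpjdIGOnq61tbOwr7Gzu8bKyLqZbE5EMjIxNUZYX2JjZm9/jp2uwM3U08q/uLS2v8S/rYdaPTInJSEgMk5hZ2pwfY6ersHS4Orp3Mu+uLW6u7GefVY8LiQgGhgnRmBqb3iHm6/B0uDs9vTm1Ma9t7ezp5d9WTwtHhkWFiJAXW12gpOnvNDc5u/39erbzMG3sauhlXxYOikWExUaJDpXbX6SpLXJ3Obr7/Ly6t7SxLito5mMdFM3JxUXHCMsOExmgZyxwtTk6+zq5+bk3dTJvbCgjHplTjgpLTEzN0BESl18mbHH1+Hl4trT0tXV0Me7rJV6ZldJPjdfYF1cX11YZH2Vq8HR2trUyb67vcC8saKRe2RYUEtLTYaEgoJ/c2t1i52tvczT0MrAtq+oopuOfnJkVk9NUVhgj46RlpKCe4abqrTAysvIw7y0qpqLgHVrY1tRS05YZGuIipGbmpCOl6axuMHGxsK8s6icjH51bGRdVExJTlpobn+Djpugn6OprrC2v8TEvrOklYh+eHFnXFZSTUxPV2JnhoiQnKOqs7SuqbO/xcO8rpqJfXh2b2RYVVZUU1NZYmY="/>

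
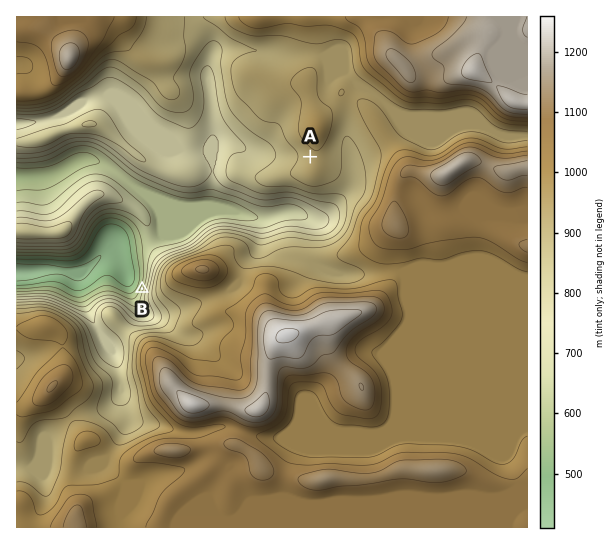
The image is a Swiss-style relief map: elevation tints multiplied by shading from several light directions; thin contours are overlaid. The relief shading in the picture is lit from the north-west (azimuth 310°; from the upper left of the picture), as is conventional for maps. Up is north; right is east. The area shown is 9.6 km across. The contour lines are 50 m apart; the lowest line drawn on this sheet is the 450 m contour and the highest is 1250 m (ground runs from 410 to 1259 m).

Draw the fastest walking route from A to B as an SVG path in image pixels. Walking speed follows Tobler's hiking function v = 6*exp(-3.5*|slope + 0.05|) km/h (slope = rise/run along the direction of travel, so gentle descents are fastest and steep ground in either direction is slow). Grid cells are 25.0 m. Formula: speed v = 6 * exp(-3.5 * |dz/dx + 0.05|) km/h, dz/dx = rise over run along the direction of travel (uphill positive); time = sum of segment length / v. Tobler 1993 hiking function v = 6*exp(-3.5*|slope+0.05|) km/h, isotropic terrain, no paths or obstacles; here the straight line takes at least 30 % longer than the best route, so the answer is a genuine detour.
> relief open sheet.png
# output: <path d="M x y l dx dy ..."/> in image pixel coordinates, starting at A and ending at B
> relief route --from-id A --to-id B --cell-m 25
<path d="M310 157l-5 5-51 25-40 0-27 14-1 2-28 28-4 8-3 3-6 13 0 28-3 6"/>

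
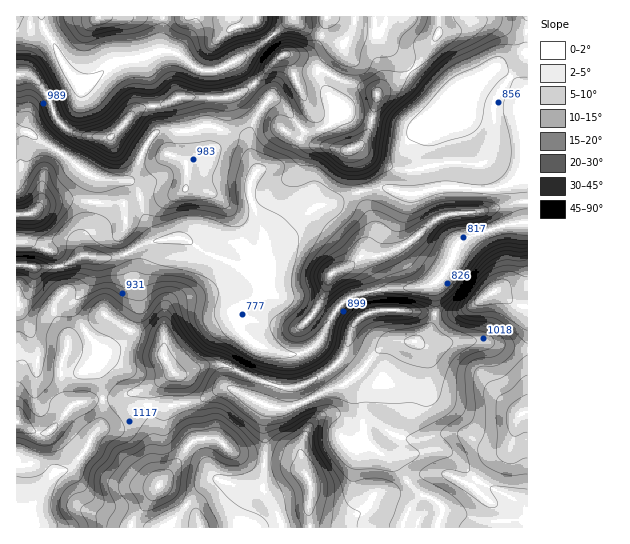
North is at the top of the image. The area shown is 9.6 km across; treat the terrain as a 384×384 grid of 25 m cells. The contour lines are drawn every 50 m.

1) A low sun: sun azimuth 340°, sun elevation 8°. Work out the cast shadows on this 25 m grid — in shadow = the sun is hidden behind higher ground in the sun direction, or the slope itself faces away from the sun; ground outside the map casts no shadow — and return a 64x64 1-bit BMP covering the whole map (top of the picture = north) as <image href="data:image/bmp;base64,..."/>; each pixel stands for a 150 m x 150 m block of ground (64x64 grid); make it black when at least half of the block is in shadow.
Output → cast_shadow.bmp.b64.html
<image width="64" height="64" href="data:image/bmp;base64,Qk0+AgAAAAAAAD4AAAAoAAAAQAAAAEAAAAABAAEAAAAAAAACAAATCwAAEwsAAAIAAAAAAAAA////AAAAAAAAAPgABwAAAAAB+AAHAAAAAAD8AAcAAAAQAHwMBwAGAxAAPBwDAB4HPAAf/AAAHA8+AA/8AAAAH38AB/wAAAAffwAH/AAAAAP/gAPgAAAAAP/AAYAHAAAA7+AAAAcAAACH4AAAB4AAAAPgAAADAAAAAeAcAAAAAAAAQD8P+AAAAAAAf//+AAAAAAB//x+AAAAAAB/8B8AAAAAAAfAB+GAAAAAAAAD/8AAAAAAAHH/4PAAAAAA+P/j+AAAAAH4/+/8AAAAAHz///wAAAAAPv/P+AAADAAfP8fwAAAMAA+AAeAAAAAAD+BAYEAAAAAP//AA8AAAAA//+AH4AAAAB//4A/wBhwAA//wD////wAAf/gP////gAAP/A////+AAAf+D/h//4AAA/+P+H//gAAA/+/8//8AB/B/8f3//wB/+APwcf/+AP/+AAAD/PAB//8AAA/+AeH//wAAH/4B8///BwA//gP///8BAD/+A////wAB//wD////gAP///n/wf/gA/7///4A//wHwH//4AB//g+AP//hwH/+DwAf/+MAf/8PAAf//wB//48AAP//AH//zgAAAH4AH//uA8AAPwAH/+AH+A+fgAf/4Af8P8+AA//gD/5/54AB/+Af///wAAD/4B//5/AAAH/gH//j+BgAP+AH/+D4GAADwAP8ABgAAAAA=="/>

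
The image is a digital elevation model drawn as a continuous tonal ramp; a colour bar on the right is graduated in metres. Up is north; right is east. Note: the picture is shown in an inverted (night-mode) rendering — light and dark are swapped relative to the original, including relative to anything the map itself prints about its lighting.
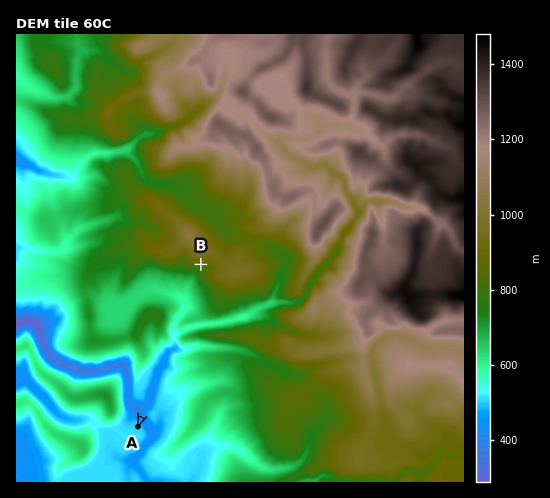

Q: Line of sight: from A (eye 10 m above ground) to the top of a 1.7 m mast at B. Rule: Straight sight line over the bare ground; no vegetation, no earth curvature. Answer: yes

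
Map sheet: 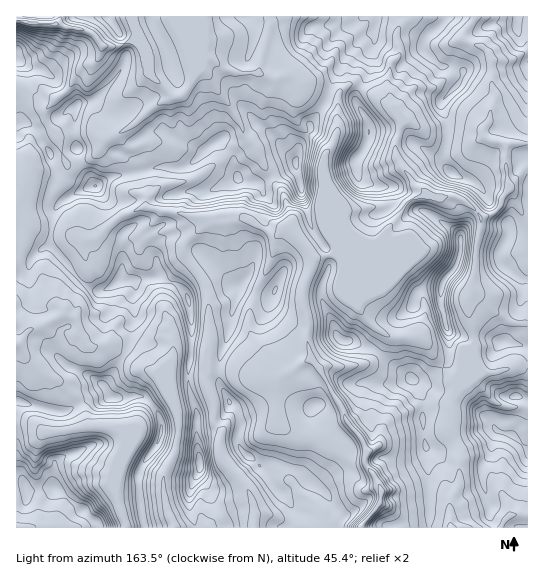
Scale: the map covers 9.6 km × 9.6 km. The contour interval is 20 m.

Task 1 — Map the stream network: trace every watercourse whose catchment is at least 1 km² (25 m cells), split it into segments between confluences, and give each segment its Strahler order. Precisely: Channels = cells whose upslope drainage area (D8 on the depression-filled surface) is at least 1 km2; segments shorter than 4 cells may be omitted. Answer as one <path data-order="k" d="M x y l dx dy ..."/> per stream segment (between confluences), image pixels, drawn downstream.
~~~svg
<path data-order="1" d="M506 521l-5 6"/><path data-order="1" d="M450 507l0 20 1 0"/><path data-order="3" d="M366 458l0 3-1 1 1 4 7 7 8 14 0 16-19 22 0 2"/><path data-order="1" d="M379 445l-6 5-4 1 0 3-3 4"/><path data-order="1" d="M53 431l12 0 1-1 12-1 1-2 26-1 1 1 5 0 3 2 8 6 0 7-4 9 0 52 1 2 0 4 3 4 1 8 3 6"/><path data-order="1" d="M277 421l0-39 6-7"/><path data-order="2" d="M283 375l11-5 7-7 5-2 5 1 12 12"/><path data-order="3" d="M323 374l10 20 5 7 7 13 0 4 1 3 16 18 4 10 0 9"/><path data-order="1" d="M474 366l0-33-1-2 0-6-6-14-1-10 7-8 0-12 1-2 0-5 1-1 0-20 2-2 1-13 3-7 0-10-2-2-1-6"/><path data-order="1" d="M23 354l-6-8 0-3"/><path data-order="1" d="M87 346l-4-4-2-7-3-1 0-11-1-2-3-3-7-3-5 0-1 2-3 0-13 8-3 0-4 2-3 0-5 3-13 13"/><path data-order="1" d="M171 341l2 1 0 20 1 1 0 23 1 1 0 6 2 1 0 5 1 2 0 37-1 1 0 7-2 1-1 8-5 8-6 14 0 16 2 1 0 5 1 2 1 10 6 11 1 5"/><path data-order="1" d="M411 337l-21 0-16-10-9-9-4-7-22-21 0-28-6-7"/><path data-order="1" d="M209 322l0 24-3 3 0 32 1 1 0 5 4 4 0 3 3 4 0 25 7 7-2 20 10 16 16 19 5 8 0 2 3 4 0 4 1 2 0 22"/><path data-order="3" d="M311 261l0 9-5 11-1 8-2 1 0 16 2 1 0 4 2 6 0 6 2 2 0 5-2 1 0 12 2 2 0 4 5 8 3 6 5 6 1 5"/><path data-order="2" d="M329 255l-12 2-6 4"/><path data-order="2" d="M333 255l-4 0"/><path data-order="2" d="M362 255l-29 0"/><path data-order="1" d="M394 255l-32 0"/><path data-order="1" d="M85 239l10 0 3-1 9-11 12-10 6-3 4 0 9-5 8-2"/><path data-order="2" d="M478 213l-12-11-11-5-8 0-1 1-29 0"/><path data-order="2" d="M146 207l3 2 8 0 6 2 16 2 7 2 8 0 1 2 48-2 12 11 3 1 4 0 8 6 9 0 4-4 7 0 8 8 0 1 5 5 0 2 7 8 1 2 0 6"/><path data-order="2" d="M417 198l-7 3-5 5-7 11-8 8-1 4-27 26"/><path data-order="1" d="M147 197l-1 1 0 9"/><path data-order="1" d="M117 134l6-3 3-2 8-4 12-12 1 0 11-10 8-2 3-3 2 0-1-4"/><path data-order="1" d="M337 131l0 3-2 1-2 10-7 8 1 18 2 2 1 6 3 4 0 68-4 4"/><path data-order="1" d="M241 123l-3-2-8-15-9-9-11-19-7-7-1 0-12 12"/><path data-order="1" d="M46 111l0-1 8-8 1-3 8-5 7-7 3-6 13-14 3-2 4 0 6-7 2-8 1-1-1-6"/><path data-order="2" d="M170 94l-5-5 0-2-23-21 0-4-1-1-2-8-2-6-4-4-8 0-6 3-16 0-2-3"/><path data-order="1" d="M387 87l6 19 6 9 0 19-4 9 0 11 6 12 9 11 3 6 4 4 5 2 0 4-5 5"/><path data-order="2" d="M190 83l0 3-3 4-5 5-3 2-4 0-5-3"/><path data-order="2" d="M191 77l0 4-1 2"/><path data-order="1" d="M291 77l-1-2-5 0-6 3-8 0-4-3-2 0-6-2-12 0-1 1-11-1-1-2-9-1-7-7-7-4-2 0-18 18"/><path data-order="1" d="M191 58l0 19"/><path data-order="1" d="M483 47l6 6 0 2 2 6 0 24 4 6 0 8-2 4 0 3-3 5 0 8-7 8 0 8 7 6 11 1 5 4 1 41-1 2 0 4-7 12 0 2-6 7-7 3-4 0-4-4"/><path data-order="2" d="M101 43l-10-10-2 0-4-3-6 0 0-1-5 0-1-2-8 0-4-2-31 0-1-2-4 0-2-1-6-1"/>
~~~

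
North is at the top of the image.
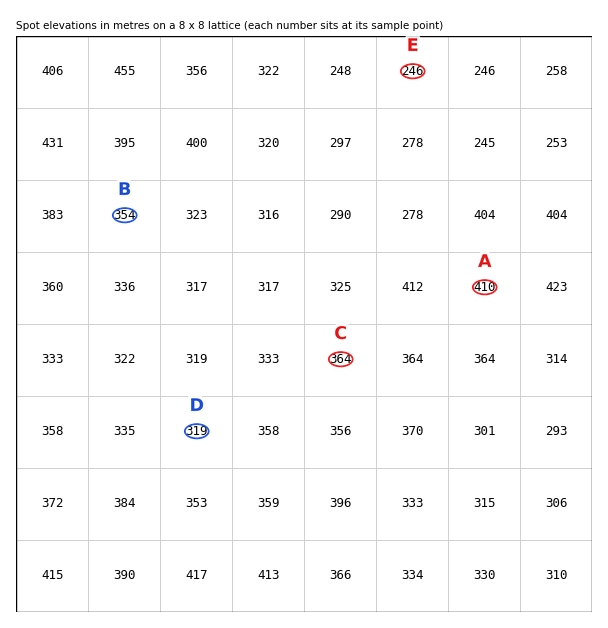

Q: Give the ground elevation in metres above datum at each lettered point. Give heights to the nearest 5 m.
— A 410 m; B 355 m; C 365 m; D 320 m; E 245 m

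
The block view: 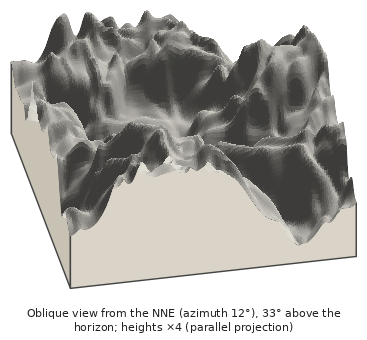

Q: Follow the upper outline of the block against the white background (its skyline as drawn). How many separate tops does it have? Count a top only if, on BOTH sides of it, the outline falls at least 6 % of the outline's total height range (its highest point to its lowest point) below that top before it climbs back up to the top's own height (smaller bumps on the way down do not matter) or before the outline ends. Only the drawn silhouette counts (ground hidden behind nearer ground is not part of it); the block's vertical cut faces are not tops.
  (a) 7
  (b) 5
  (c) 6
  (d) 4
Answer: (d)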